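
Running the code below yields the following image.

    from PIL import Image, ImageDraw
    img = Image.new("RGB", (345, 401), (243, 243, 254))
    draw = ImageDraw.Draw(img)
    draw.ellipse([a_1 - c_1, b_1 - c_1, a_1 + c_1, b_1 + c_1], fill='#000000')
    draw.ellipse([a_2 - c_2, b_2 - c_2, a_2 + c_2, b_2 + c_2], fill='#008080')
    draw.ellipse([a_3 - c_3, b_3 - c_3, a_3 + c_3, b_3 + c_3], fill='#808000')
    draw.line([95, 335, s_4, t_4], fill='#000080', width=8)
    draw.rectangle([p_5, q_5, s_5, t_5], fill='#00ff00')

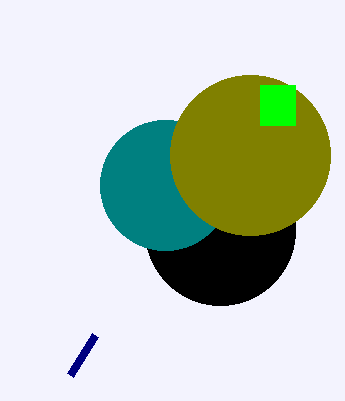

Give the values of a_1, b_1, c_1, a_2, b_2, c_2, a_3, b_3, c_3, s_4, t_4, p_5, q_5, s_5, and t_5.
a_1 = 220
b_1 = 230
c_1 = 75
a_2 = 165
b_2 = 185
c_2 = 65
a_3 = 250
b_3 = 155
c_3 = 80
s_4 = 70
t_4 = 375
p_5 = 260
q_5 = 85
s_5 = 295
t_5 = 125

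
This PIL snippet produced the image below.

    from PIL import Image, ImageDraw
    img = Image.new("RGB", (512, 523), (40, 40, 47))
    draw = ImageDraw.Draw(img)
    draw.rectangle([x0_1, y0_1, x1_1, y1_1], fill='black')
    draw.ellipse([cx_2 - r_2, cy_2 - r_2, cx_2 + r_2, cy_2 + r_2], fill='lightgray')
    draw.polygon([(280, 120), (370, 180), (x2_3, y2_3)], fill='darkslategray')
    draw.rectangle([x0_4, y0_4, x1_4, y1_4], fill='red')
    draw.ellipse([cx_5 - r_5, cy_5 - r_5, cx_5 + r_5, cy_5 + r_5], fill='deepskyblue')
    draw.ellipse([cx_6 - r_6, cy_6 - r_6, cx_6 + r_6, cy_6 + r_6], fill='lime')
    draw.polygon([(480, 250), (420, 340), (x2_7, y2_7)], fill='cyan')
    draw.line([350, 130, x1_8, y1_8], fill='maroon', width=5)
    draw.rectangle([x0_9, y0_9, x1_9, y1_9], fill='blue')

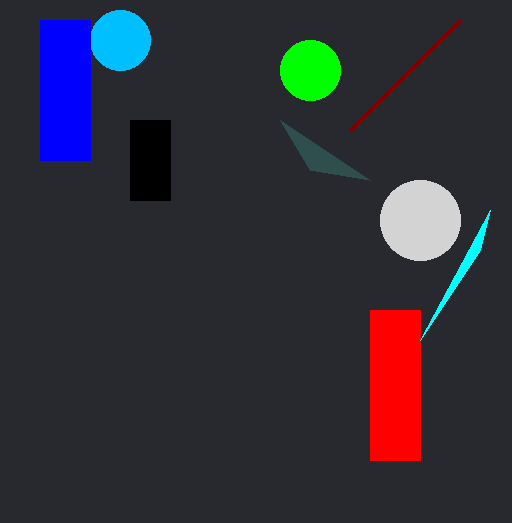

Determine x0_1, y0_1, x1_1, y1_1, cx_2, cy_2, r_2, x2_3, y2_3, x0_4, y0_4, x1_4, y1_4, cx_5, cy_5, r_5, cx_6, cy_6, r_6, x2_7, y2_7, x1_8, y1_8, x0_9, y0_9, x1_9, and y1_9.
x0_1 = 130; y0_1 = 120; x1_1 = 170; y1_1 = 200; cx_2 = 420; cy_2 = 220; r_2 = 40; x2_3 = 310; y2_3 = 170; x0_4 = 370; y0_4 = 310; x1_4 = 420; y1_4 = 460; cx_5 = 120; cy_5 = 40; r_5 = 30; cx_6 = 310; cy_6 = 70; r_6 = 30; x2_7 = 490; y2_7 = 210; x1_8 = 460; y1_8 = 20; x0_9 = 40; y0_9 = 20; x1_9 = 90; y1_9 = 160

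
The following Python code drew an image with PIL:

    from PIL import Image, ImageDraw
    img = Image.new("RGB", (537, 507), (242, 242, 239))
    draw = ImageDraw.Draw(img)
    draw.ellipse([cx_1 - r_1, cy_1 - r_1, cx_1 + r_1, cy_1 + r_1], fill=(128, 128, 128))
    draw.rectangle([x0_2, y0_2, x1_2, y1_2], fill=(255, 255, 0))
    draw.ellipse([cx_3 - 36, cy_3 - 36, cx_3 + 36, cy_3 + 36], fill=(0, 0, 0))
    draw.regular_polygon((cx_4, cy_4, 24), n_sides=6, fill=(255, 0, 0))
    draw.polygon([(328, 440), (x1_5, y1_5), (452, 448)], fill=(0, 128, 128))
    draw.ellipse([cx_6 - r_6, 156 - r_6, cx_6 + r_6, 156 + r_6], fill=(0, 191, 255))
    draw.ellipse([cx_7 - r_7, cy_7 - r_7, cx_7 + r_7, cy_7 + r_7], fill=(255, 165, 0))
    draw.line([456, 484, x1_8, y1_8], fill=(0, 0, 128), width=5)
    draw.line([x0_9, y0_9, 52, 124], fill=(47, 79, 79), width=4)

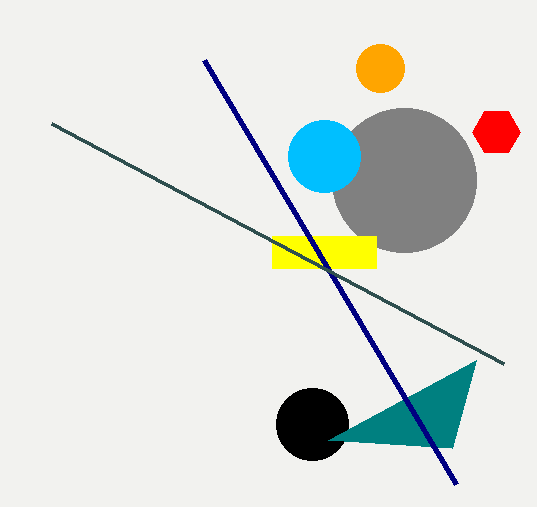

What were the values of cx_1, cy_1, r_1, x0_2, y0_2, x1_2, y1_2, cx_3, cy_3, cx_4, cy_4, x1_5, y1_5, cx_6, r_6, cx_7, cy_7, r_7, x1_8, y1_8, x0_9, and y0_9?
cx_1 = 404; cy_1 = 180; r_1 = 72; x0_2 = 272; y0_2 = 236; x1_2 = 376; y1_2 = 268; cx_3 = 312; cy_3 = 424; cx_4 = 496; cy_4 = 132; x1_5 = 476; y1_5 = 360; cx_6 = 324; r_6 = 36; cx_7 = 380; cy_7 = 68; r_7 = 24; x1_8 = 204; y1_8 = 60; x0_9 = 504; y0_9 = 364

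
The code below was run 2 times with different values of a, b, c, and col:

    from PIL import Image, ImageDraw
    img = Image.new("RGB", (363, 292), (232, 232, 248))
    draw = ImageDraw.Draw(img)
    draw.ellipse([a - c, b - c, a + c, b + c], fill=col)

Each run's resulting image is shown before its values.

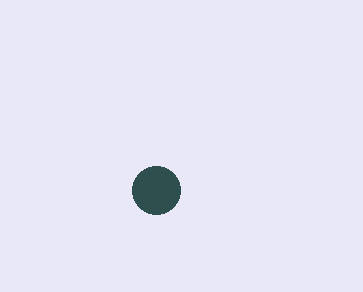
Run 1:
a = 156; b = 190; c = 24; col = 'darkslategray'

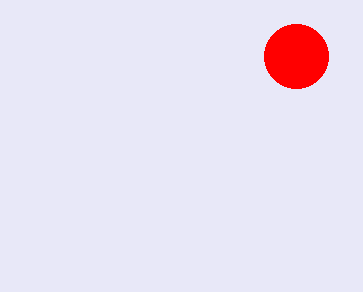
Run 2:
a = 296
b = 56
c = 32
col = 'red'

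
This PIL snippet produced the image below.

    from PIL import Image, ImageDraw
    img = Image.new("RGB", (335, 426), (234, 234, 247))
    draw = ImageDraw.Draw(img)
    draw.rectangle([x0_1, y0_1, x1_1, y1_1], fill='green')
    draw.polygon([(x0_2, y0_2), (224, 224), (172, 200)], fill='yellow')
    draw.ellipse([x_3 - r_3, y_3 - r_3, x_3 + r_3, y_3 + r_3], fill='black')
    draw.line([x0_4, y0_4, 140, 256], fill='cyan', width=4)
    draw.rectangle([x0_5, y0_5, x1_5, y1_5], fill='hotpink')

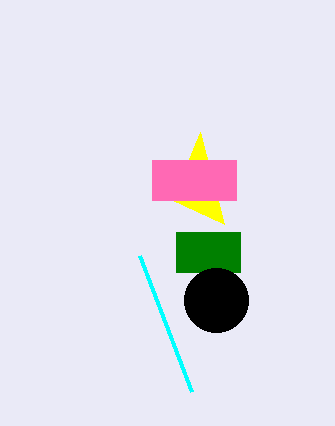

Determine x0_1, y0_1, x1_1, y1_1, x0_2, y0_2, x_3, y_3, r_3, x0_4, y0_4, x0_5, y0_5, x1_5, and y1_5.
x0_1 = 176; y0_1 = 232; x1_1 = 240; y1_1 = 272; x0_2 = 200; y0_2 = 132; x_3 = 216; y_3 = 300; r_3 = 32; x0_4 = 192; y0_4 = 392; x0_5 = 152; y0_5 = 160; x1_5 = 236; y1_5 = 200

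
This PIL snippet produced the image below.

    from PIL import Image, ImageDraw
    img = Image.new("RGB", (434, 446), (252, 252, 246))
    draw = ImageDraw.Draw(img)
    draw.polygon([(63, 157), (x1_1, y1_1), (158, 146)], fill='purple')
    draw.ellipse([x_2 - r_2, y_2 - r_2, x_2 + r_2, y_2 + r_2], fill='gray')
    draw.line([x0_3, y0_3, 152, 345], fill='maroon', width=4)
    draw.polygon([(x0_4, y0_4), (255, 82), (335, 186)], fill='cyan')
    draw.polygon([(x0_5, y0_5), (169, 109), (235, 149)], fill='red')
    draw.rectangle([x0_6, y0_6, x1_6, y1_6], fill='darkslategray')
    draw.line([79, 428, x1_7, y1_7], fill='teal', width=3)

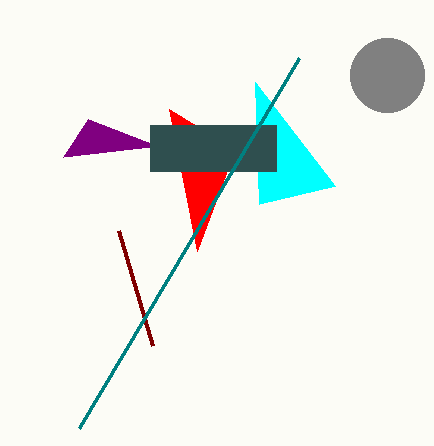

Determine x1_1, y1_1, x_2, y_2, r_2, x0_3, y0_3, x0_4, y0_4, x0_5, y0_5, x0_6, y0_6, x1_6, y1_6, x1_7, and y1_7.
x1_1 = 88; y1_1 = 119; x_2 = 387; y_2 = 75; r_2 = 37; x0_3 = 118; y0_3 = 230; x0_4 = 259; y0_4 = 204; x0_5 = 197; y0_5 = 251; x0_6 = 150; y0_6 = 125; x1_6 = 276; y1_6 = 171; x1_7 = 299; y1_7 = 58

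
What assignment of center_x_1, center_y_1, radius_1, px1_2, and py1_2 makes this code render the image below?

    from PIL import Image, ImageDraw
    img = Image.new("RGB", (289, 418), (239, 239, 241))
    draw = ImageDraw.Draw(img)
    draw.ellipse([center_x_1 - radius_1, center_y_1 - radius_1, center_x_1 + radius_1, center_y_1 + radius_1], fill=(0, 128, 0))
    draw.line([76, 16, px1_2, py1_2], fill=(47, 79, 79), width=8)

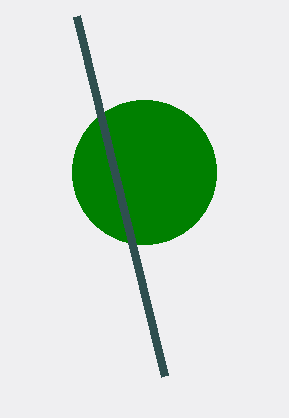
center_x_1 = 144
center_y_1 = 172
radius_1 = 72
px1_2 = 164
py1_2 = 376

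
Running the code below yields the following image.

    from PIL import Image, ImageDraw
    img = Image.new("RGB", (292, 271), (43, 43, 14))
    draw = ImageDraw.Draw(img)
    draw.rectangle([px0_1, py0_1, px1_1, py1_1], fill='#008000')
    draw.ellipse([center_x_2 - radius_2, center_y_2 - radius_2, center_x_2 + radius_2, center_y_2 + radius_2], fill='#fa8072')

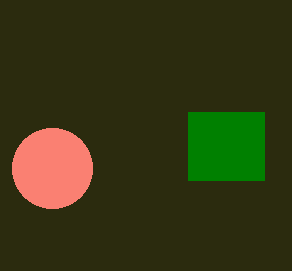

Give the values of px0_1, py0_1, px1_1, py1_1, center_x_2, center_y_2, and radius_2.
px0_1 = 188, py0_1 = 112, px1_1 = 264, py1_1 = 180, center_x_2 = 52, center_y_2 = 168, radius_2 = 40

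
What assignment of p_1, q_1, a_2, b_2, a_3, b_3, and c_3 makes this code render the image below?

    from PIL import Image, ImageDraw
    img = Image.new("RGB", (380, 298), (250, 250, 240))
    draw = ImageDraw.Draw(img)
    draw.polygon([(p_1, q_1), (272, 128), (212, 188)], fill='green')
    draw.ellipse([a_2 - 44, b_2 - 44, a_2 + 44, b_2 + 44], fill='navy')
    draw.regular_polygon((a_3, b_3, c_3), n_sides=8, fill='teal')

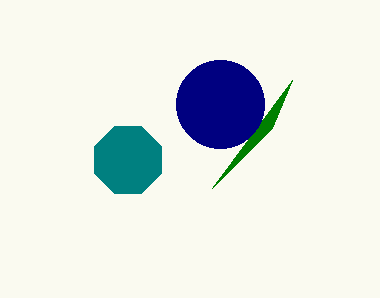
p_1 = 292; q_1 = 80; a_2 = 220; b_2 = 104; a_3 = 128; b_3 = 160; c_3 = 36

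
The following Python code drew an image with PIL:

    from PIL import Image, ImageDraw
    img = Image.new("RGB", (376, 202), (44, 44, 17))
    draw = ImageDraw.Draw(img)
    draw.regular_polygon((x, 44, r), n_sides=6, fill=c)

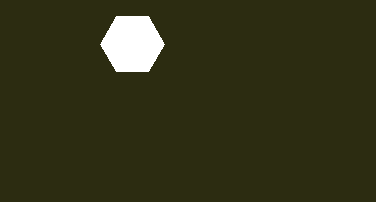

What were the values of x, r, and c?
x = 132; r = 32; c = 'white'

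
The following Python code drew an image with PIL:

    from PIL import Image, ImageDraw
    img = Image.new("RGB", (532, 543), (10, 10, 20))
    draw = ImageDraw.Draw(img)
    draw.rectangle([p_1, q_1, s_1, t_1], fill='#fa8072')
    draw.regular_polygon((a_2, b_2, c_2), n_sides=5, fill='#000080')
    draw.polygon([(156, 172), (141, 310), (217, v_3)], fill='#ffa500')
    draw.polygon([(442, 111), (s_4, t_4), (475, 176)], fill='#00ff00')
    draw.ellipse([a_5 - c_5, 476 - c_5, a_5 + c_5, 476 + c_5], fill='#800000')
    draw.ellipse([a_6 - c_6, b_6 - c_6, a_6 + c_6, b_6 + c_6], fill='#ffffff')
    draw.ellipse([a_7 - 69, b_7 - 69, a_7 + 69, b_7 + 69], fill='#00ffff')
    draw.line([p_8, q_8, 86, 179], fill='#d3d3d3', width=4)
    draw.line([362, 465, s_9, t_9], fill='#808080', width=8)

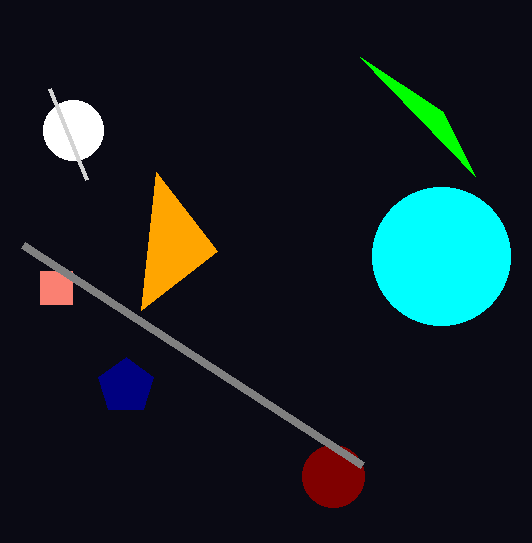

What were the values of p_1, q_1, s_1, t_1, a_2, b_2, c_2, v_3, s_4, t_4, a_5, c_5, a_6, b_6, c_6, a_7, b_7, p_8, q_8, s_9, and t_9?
p_1 = 40; q_1 = 271; s_1 = 72; t_1 = 304; a_2 = 126; b_2 = 386; c_2 = 29; v_3 = 251; s_4 = 360; t_4 = 57; a_5 = 333; c_5 = 31; a_6 = 73; b_6 = 130; c_6 = 30; a_7 = 441; b_7 = 256; p_8 = 49; q_8 = 88; s_9 = 23; t_9 = 245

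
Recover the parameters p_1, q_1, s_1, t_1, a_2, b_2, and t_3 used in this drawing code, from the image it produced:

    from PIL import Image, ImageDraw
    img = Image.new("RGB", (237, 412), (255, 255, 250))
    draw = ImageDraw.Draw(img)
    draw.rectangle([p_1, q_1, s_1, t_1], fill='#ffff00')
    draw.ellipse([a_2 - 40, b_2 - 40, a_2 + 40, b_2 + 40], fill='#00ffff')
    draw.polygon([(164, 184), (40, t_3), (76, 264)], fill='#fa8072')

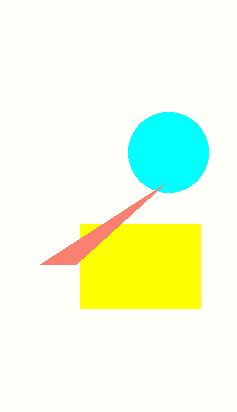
p_1 = 80; q_1 = 224; s_1 = 200; t_1 = 308; a_2 = 168; b_2 = 152; t_3 = 264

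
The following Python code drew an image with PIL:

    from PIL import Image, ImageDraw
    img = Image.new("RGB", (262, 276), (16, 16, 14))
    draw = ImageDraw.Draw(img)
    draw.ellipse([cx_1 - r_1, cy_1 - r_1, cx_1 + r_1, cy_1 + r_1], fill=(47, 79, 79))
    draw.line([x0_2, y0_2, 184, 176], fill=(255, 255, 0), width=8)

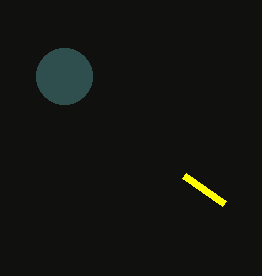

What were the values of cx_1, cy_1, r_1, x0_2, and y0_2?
cx_1 = 64; cy_1 = 76; r_1 = 28; x0_2 = 224; y0_2 = 204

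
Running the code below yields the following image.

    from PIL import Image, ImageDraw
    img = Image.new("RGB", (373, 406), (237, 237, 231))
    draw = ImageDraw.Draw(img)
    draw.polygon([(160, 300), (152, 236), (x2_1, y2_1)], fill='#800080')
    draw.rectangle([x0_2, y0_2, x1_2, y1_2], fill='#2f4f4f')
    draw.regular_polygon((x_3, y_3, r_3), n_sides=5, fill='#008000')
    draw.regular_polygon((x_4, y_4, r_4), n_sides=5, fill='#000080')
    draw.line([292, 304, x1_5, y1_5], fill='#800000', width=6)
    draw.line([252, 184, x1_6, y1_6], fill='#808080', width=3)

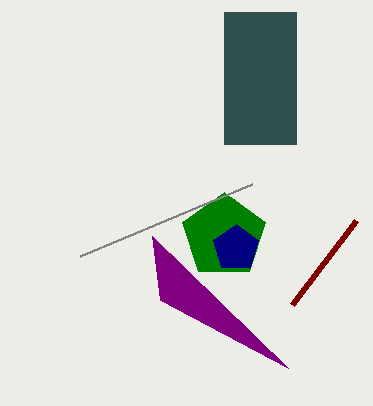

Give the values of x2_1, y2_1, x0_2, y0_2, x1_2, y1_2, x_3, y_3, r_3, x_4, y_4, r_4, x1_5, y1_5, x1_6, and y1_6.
x2_1 = 288; y2_1 = 368; x0_2 = 224; y0_2 = 12; x1_2 = 296; y1_2 = 144; x_3 = 224; y_3 = 236; r_3 = 44; x_4 = 236; y_4 = 248; r_4 = 24; x1_5 = 356; y1_5 = 220; x1_6 = 80; y1_6 = 256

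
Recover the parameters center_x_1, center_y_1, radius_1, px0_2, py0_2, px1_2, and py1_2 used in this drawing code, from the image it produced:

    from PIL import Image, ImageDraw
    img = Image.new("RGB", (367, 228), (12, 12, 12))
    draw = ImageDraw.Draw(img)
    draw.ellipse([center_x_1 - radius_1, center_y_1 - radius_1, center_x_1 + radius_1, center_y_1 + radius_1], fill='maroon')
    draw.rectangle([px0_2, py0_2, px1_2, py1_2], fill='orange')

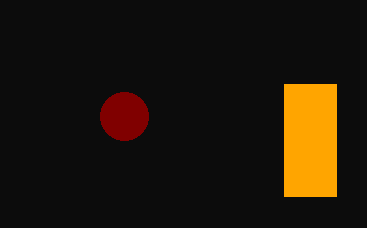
center_x_1 = 124; center_y_1 = 116; radius_1 = 24; px0_2 = 284; py0_2 = 84; px1_2 = 336; py1_2 = 196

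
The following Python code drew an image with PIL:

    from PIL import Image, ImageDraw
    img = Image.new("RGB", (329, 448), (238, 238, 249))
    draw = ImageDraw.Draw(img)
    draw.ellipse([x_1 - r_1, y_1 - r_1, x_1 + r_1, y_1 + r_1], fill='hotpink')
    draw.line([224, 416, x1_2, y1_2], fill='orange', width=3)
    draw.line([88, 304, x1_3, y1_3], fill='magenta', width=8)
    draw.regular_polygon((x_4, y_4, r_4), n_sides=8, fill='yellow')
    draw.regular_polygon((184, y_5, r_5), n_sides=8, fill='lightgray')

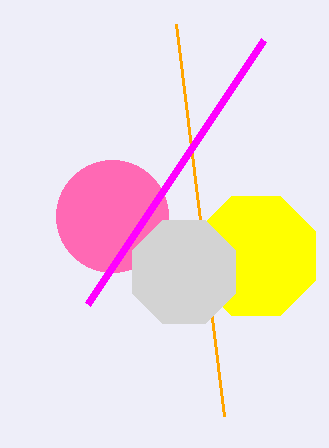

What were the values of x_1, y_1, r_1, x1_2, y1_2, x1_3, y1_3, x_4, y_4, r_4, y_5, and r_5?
x_1 = 112; y_1 = 216; r_1 = 56; x1_2 = 176; y1_2 = 24; x1_3 = 264; y1_3 = 40; x_4 = 256; y_4 = 256; r_4 = 64; y_5 = 272; r_5 = 56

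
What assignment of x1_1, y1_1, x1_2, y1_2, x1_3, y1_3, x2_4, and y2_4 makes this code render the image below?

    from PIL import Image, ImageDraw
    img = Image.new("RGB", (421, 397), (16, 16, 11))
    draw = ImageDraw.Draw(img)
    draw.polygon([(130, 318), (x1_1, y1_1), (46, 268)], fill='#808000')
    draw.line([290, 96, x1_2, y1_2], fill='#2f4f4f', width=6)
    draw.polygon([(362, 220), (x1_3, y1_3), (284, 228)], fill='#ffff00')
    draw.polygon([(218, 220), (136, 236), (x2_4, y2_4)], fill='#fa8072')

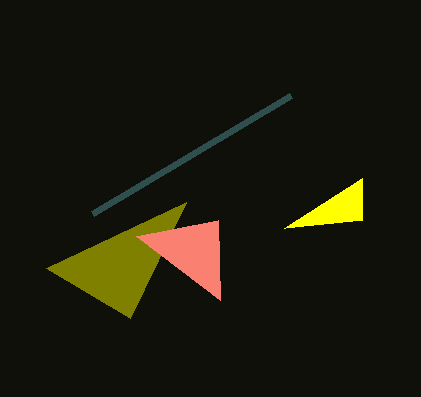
x1_1 = 186, y1_1 = 202, x1_2 = 92, y1_2 = 214, x1_3 = 362, y1_3 = 178, x2_4 = 220, y2_4 = 300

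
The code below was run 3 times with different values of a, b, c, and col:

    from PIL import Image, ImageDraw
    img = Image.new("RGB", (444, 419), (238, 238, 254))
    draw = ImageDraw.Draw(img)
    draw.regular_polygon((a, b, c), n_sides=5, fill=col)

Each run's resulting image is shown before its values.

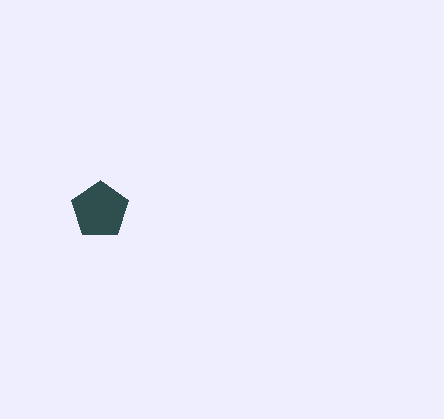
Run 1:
a = 100
b = 210
c = 30
col = 'darkslategray'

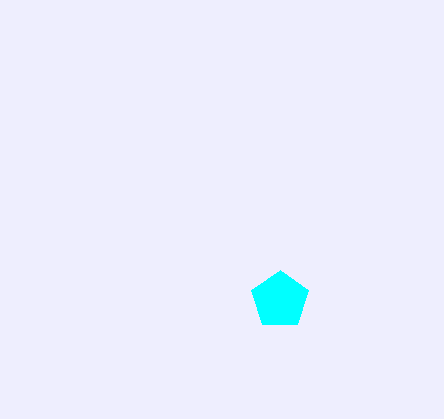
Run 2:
a = 280, b = 300, c = 30, col = 'cyan'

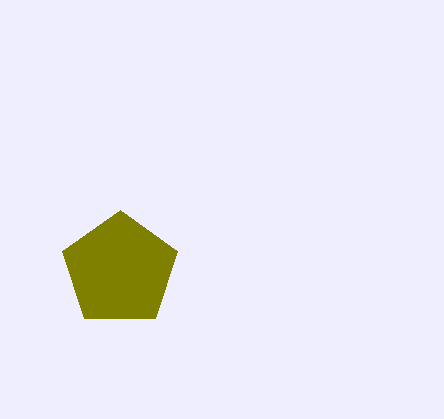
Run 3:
a = 120
b = 270
c = 60
col = 'olive'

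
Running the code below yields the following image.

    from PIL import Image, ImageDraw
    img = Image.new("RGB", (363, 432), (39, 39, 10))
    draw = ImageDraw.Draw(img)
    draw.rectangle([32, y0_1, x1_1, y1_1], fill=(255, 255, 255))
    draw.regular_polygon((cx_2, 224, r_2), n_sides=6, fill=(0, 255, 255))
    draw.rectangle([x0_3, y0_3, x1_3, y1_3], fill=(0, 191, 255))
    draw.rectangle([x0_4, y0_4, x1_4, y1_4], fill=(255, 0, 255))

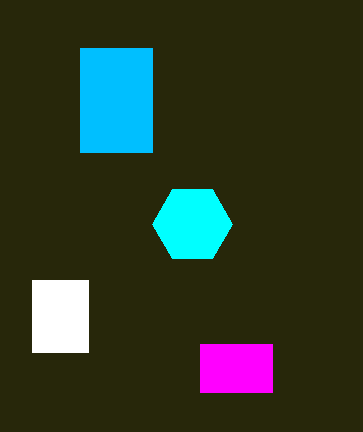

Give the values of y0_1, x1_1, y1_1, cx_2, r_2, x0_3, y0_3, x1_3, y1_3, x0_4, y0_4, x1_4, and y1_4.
y0_1 = 280, x1_1 = 88, y1_1 = 352, cx_2 = 192, r_2 = 40, x0_3 = 80, y0_3 = 48, x1_3 = 152, y1_3 = 152, x0_4 = 200, y0_4 = 344, x1_4 = 272, y1_4 = 392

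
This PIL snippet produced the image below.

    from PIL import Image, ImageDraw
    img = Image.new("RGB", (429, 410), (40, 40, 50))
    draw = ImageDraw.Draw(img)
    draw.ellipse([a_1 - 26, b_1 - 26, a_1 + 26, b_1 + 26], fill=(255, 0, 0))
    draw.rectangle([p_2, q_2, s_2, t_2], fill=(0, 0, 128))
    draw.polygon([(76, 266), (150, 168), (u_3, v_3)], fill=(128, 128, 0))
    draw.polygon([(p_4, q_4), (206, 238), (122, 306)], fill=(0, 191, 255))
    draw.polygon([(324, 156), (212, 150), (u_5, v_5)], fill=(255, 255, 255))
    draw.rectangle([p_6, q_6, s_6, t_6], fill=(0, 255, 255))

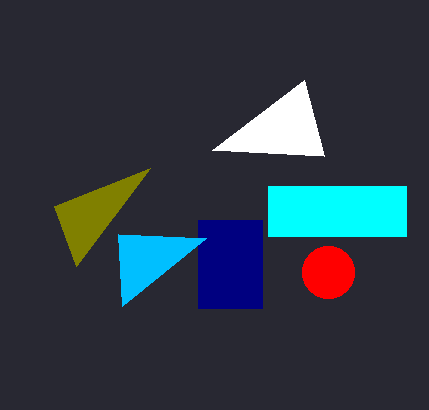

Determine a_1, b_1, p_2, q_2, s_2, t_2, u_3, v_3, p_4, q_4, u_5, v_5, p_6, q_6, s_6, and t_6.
a_1 = 328; b_1 = 272; p_2 = 198; q_2 = 220; s_2 = 262; t_2 = 308; u_3 = 54; v_3 = 206; p_4 = 118; q_4 = 234; u_5 = 304; v_5 = 80; p_6 = 268; q_6 = 186; s_6 = 406; t_6 = 236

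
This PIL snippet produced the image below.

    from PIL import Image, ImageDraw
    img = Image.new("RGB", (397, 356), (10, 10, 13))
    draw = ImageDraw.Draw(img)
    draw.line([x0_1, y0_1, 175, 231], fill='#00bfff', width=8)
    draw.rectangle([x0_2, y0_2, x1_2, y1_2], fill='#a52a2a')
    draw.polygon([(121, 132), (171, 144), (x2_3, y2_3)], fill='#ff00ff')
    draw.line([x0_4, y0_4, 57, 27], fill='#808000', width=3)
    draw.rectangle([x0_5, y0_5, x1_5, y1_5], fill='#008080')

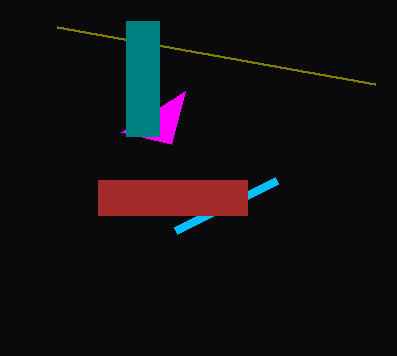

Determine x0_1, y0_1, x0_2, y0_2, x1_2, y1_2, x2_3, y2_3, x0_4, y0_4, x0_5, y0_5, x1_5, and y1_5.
x0_1 = 276
y0_1 = 181
x0_2 = 98
y0_2 = 180
x1_2 = 247
y1_2 = 215
x2_3 = 185
y2_3 = 91
x0_4 = 375
y0_4 = 84
x0_5 = 126
y0_5 = 21
x1_5 = 159
y1_5 = 136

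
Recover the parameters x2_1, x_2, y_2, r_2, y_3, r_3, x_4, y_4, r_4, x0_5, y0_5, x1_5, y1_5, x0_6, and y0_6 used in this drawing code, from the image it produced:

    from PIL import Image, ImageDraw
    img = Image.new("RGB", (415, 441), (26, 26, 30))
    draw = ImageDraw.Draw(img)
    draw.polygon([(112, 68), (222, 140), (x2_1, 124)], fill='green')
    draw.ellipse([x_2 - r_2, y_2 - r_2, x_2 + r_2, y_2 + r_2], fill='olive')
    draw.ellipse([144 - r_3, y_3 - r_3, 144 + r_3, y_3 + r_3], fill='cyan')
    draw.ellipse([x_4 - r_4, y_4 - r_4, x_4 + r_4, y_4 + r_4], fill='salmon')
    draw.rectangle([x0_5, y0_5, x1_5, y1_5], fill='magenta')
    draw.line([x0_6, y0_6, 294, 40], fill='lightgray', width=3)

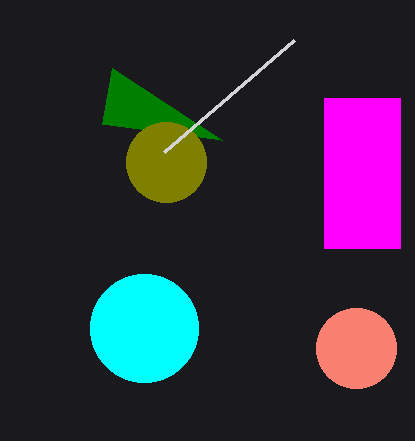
x2_1 = 102, x_2 = 166, y_2 = 162, r_2 = 40, y_3 = 328, r_3 = 54, x_4 = 356, y_4 = 348, r_4 = 40, x0_5 = 324, y0_5 = 98, x1_5 = 400, y1_5 = 248, x0_6 = 164, y0_6 = 152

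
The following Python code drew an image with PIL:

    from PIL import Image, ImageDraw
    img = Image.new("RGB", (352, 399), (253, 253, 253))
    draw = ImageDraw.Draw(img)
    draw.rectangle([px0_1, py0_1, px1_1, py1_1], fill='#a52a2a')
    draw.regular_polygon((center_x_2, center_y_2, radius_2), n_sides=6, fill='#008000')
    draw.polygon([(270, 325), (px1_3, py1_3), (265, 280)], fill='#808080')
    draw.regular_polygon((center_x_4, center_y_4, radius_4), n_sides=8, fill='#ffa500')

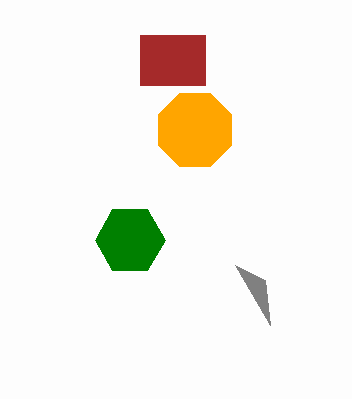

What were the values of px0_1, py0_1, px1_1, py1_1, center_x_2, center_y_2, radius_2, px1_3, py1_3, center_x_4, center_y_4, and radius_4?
px0_1 = 140; py0_1 = 35; px1_1 = 205; py1_1 = 85; center_x_2 = 130; center_y_2 = 240; radius_2 = 35; px1_3 = 235; py1_3 = 265; center_x_4 = 195; center_y_4 = 130; radius_4 = 40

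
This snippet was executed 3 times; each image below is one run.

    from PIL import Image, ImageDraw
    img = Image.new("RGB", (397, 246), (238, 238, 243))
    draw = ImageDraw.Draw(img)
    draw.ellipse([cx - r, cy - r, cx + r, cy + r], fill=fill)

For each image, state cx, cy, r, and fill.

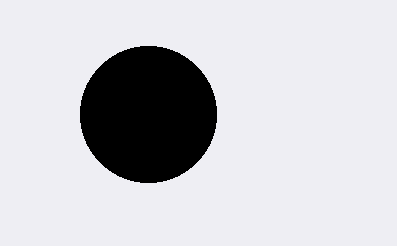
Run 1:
cx = 148, cy = 114, r = 68, fill = 'black'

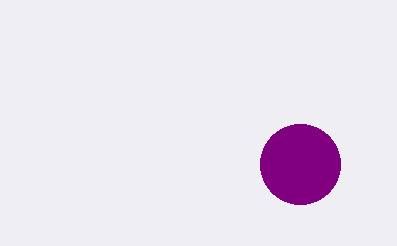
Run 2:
cx = 300, cy = 164, r = 40, fill = 'purple'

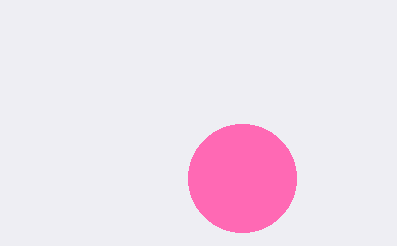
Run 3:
cx = 242; cy = 178; r = 54; fill = 'hotpink'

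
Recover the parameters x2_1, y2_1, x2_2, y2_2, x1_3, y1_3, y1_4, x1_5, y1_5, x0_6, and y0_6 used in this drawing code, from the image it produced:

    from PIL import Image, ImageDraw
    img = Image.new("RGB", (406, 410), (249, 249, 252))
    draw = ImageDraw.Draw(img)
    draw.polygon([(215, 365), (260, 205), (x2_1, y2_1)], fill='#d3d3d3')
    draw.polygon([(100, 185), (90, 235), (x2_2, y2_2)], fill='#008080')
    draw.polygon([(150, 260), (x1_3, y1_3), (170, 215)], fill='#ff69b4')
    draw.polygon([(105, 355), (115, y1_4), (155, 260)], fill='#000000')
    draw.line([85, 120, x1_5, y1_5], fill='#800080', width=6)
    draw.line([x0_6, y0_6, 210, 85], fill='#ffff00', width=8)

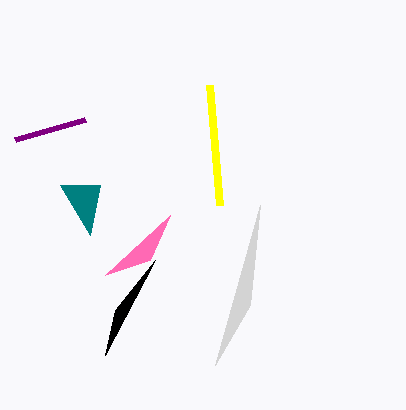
x2_1 = 250
y2_1 = 305
x2_2 = 60
y2_2 = 185
x1_3 = 105
y1_3 = 275
y1_4 = 310
x1_5 = 15
y1_5 = 140
x0_6 = 220
y0_6 = 205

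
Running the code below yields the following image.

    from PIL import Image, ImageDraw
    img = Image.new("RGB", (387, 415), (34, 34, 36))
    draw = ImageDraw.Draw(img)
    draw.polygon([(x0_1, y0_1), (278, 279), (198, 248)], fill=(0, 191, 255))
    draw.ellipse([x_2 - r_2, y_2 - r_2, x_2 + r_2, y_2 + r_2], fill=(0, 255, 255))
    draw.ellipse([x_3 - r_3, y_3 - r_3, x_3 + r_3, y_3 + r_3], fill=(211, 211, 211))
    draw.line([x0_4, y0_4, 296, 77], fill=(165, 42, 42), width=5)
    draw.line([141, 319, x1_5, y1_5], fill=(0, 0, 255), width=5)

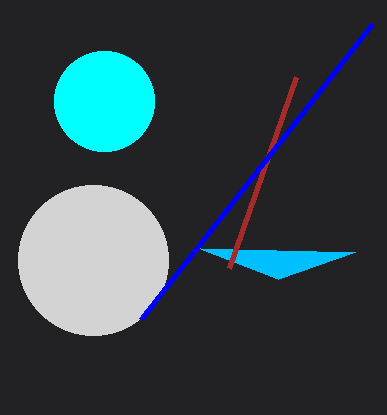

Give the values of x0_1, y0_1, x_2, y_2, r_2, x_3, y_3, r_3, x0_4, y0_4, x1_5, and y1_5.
x0_1 = 355
y0_1 = 252
x_2 = 104
y_2 = 101
r_2 = 50
x_3 = 93
y_3 = 260
r_3 = 75
x0_4 = 229
y0_4 = 268
x1_5 = 372
y1_5 = 24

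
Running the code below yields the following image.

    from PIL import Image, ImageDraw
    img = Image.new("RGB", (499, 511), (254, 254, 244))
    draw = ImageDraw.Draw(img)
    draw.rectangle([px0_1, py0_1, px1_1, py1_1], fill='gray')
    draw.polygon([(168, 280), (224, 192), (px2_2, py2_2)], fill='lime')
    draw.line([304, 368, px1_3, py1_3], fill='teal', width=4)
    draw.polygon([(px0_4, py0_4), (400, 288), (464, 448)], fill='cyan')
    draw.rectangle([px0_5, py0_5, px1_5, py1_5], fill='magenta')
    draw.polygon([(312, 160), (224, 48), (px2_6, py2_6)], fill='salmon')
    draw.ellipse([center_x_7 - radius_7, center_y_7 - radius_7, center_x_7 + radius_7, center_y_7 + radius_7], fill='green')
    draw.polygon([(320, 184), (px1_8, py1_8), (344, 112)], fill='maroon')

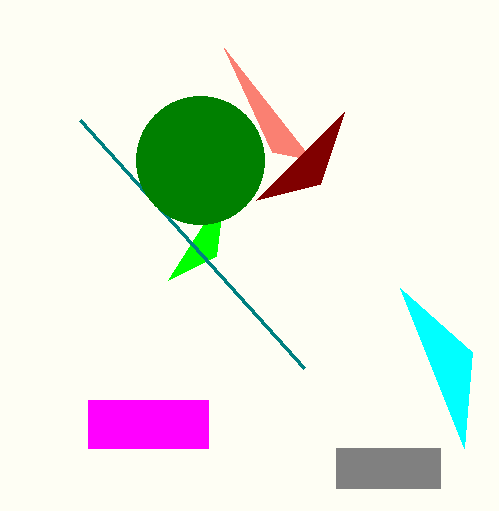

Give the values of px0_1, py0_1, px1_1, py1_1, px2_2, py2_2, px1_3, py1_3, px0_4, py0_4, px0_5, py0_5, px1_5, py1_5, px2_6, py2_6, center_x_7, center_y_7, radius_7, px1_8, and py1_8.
px0_1 = 336, py0_1 = 448, px1_1 = 440, py1_1 = 488, px2_2 = 216, py2_2 = 256, px1_3 = 80, py1_3 = 120, px0_4 = 472, py0_4 = 352, px0_5 = 88, py0_5 = 400, px1_5 = 208, py1_5 = 448, px2_6 = 272, py2_6 = 152, center_x_7 = 200, center_y_7 = 160, radius_7 = 64, px1_8 = 256, py1_8 = 200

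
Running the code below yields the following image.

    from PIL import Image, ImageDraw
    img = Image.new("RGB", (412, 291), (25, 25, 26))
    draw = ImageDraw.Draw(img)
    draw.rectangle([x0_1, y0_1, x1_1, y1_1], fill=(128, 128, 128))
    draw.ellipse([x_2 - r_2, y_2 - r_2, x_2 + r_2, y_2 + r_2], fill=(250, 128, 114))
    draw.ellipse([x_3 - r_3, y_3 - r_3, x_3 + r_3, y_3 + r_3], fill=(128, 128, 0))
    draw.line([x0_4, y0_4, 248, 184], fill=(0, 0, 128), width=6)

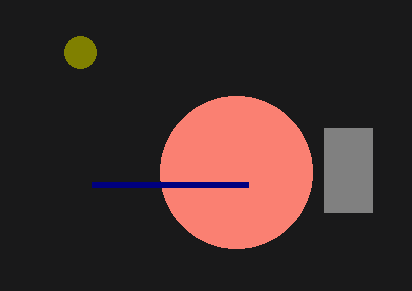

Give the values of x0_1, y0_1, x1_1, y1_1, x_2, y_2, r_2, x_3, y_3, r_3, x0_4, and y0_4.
x0_1 = 324
y0_1 = 128
x1_1 = 372
y1_1 = 212
x_2 = 236
y_2 = 172
r_2 = 76
x_3 = 80
y_3 = 52
r_3 = 16
x0_4 = 92
y0_4 = 184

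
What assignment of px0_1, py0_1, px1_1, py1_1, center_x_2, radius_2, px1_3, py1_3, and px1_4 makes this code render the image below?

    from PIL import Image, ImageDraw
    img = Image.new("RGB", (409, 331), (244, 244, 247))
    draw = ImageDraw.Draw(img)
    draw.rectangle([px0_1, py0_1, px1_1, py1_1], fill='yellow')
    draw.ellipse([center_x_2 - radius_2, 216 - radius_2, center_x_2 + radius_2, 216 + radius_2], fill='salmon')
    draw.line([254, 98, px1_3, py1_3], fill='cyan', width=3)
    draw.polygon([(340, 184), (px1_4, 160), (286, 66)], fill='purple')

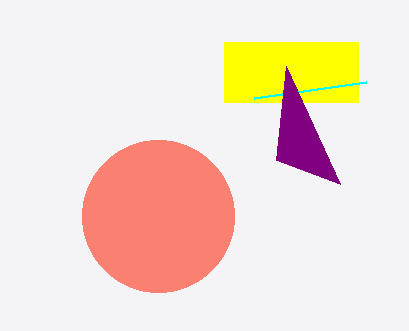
px0_1 = 224, py0_1 = 42, px1_1 = 358, py1_1 = 102, center_x_2 = 158, radius_2 = 76, px1_3 = 366, py1_3 = 82, px1_4 = 276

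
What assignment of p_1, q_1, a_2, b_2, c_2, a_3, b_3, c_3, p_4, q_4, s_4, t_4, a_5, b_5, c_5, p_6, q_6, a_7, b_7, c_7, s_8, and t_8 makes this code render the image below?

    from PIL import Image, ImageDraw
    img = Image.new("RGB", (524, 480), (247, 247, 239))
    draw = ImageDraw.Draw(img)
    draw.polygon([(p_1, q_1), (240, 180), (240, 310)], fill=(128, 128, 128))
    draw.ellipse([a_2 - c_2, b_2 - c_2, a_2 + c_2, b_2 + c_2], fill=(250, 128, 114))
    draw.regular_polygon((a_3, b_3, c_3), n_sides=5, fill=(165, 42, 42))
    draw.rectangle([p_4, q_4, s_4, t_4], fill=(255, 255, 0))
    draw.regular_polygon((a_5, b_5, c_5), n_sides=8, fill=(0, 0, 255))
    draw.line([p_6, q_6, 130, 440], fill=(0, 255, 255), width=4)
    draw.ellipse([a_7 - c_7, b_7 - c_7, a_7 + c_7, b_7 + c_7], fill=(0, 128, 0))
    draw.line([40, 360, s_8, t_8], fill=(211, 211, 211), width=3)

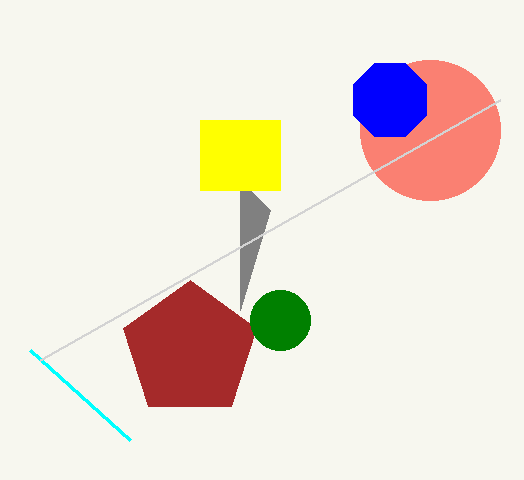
p_1 = 270, q_1 = 210, a_2 = 430, b_2 = 130, c_2 = 70, a_3 = 190, b_3 = 350, c_3 = 70, p_4 = 200, q_4 = 120, s_4 = 280, t_4 = 190, a_5 = 390, b_5 = 100, c_5 = 40, p_6 = 30, q_6 = 350, a_7 = 280, b_7 = 320, c_7 = 30, s_8 = 500, t_8 = 100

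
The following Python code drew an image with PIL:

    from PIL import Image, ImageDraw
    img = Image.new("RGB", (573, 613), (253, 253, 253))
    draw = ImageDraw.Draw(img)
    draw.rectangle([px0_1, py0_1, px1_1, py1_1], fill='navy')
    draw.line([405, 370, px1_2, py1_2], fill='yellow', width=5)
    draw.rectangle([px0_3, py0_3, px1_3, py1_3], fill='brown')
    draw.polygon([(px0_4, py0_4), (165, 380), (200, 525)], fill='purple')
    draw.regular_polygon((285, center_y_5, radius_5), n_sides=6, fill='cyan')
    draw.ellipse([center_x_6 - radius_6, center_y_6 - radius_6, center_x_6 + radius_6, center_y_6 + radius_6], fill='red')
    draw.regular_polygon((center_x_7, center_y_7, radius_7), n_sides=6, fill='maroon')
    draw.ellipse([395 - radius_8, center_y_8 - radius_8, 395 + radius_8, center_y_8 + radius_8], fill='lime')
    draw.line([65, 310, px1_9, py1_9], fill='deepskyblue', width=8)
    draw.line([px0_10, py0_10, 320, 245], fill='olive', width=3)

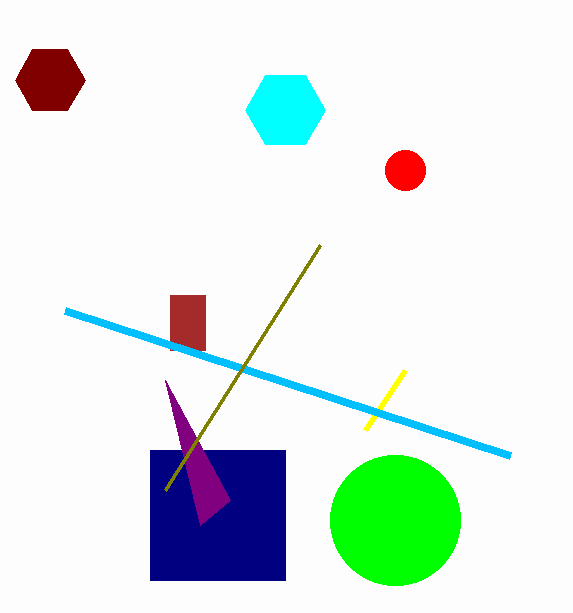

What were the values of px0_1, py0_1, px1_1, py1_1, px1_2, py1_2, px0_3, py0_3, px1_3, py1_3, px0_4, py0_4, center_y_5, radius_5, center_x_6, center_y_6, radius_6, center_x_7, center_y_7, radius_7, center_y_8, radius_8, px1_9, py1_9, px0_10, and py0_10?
px0_1 = 150; py0_1 = 450; px1_1 = 285; py1_1 = 580; px1_2 = 365; py1_2 = 430; px0_3 = 170; py0_3 = 295; px1_3 = 205; py1_3 = 350; px0_4 = 230; py0_4 = 500; center_y_5 = 110; radius_5 = 40; center_x_6 = 405; center_y_6 = 170; radius_6 = 20; center_x_7 = 50; center_y_7 = 80; radius_7 = 35; center_y_8 = 520; radius_8 = 65; px1_9 = 510; py1_9 = 455; px0_10 = 165; py0_10 = 490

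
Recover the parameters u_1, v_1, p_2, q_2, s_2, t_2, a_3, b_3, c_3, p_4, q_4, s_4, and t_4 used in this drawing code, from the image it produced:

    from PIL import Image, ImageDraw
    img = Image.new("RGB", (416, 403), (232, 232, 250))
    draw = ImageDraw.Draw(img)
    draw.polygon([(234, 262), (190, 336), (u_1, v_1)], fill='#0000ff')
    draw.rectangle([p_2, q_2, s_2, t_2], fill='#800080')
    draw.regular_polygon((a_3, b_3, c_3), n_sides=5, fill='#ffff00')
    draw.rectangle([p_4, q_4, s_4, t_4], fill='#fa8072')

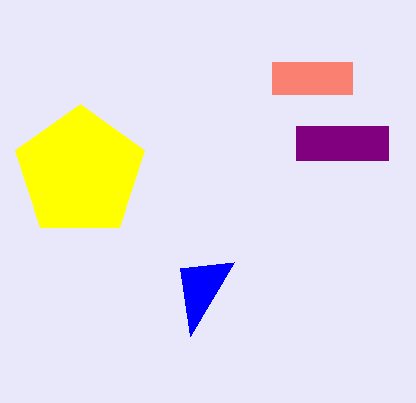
u_1 = 180, v_1 = 268, p_2 = 296, q_2 = 126, s_2 = 388, t_2 = 160, a_3 = 80, b_3 = 172, c_3 = 68, p_4 = 272, q_4 = 62, s_4 = 352, t_4 = 94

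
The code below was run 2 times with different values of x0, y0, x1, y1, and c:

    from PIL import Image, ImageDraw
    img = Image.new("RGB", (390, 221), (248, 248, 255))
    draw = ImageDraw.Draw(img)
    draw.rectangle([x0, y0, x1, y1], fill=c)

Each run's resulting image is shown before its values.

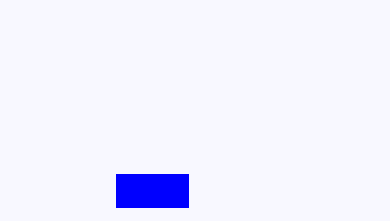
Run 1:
x0 = 116, y0 = 174, x1 = 188, y1 = 207, c = 'blue'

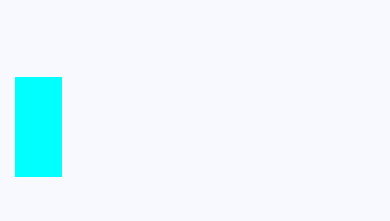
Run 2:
x0 = 15
y0 = 77
x1 = 61
y1 = 176
c = 'cyan'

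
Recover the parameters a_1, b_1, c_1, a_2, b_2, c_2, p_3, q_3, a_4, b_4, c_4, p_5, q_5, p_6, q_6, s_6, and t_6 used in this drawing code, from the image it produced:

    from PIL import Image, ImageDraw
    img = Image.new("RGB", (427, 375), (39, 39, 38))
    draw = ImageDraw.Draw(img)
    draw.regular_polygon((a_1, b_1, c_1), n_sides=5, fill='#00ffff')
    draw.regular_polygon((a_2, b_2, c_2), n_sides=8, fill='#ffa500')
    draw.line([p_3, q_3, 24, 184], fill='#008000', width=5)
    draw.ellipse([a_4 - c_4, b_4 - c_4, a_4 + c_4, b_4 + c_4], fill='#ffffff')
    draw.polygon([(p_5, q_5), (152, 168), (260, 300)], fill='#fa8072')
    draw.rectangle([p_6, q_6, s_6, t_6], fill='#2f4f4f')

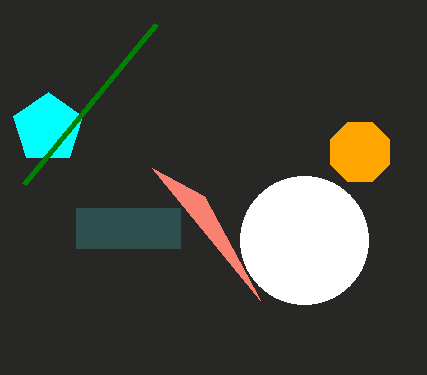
a_1 = 48
b_1 = 128
c_1 = 36
a_2 = 360
b_2 = 152
c_2 = 32
p_3 = 156
q_3 = 24
a_4 = 304
b_4 = 240
c_4 = 64
p_5 = 204
q_5 = 196
p_6 = 76
q_6 = 208
s_6 = 180
t_6 = 248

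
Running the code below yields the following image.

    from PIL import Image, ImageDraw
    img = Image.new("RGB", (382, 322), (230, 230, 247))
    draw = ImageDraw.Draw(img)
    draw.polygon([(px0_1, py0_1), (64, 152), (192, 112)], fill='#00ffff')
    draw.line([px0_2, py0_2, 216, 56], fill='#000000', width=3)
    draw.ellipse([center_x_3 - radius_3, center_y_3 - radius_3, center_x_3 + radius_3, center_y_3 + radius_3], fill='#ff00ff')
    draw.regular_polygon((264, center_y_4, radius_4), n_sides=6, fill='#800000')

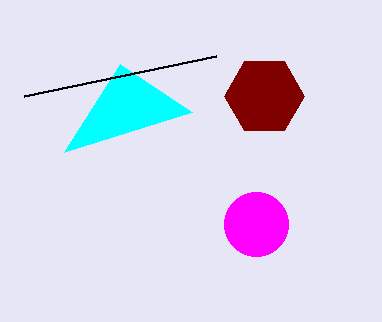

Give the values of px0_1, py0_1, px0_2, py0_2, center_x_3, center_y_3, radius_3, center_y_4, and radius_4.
px0_1 = 120; py0_1 = 64; px0_2 = 24; py0_2 = 96; center_x_3 = 256; center_y_3 = 224; radius_3 = 32; center_y_4 = 96; radius_4 = 40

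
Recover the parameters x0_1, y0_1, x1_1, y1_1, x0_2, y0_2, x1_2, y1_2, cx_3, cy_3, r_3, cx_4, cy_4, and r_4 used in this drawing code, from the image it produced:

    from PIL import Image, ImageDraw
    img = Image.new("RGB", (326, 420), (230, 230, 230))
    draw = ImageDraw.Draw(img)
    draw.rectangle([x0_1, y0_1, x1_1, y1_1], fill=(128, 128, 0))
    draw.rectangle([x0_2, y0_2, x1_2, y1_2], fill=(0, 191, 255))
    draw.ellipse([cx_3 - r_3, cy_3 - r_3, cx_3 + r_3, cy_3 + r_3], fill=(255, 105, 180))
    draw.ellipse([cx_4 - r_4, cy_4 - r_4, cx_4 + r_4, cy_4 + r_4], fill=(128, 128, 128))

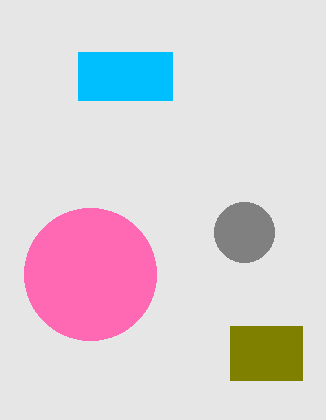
x0_1 = 230, y0_1 = 326, x1_1 = 302, y1_1 = 380, x0_2 = 78, y0_2 = 52, x1_2 = 172, y1_2 = 100, cx_3 = 90, cy_3 = 274, r_3 = 66, cx_4 = 244, cy_4 = 232, r_4 = 30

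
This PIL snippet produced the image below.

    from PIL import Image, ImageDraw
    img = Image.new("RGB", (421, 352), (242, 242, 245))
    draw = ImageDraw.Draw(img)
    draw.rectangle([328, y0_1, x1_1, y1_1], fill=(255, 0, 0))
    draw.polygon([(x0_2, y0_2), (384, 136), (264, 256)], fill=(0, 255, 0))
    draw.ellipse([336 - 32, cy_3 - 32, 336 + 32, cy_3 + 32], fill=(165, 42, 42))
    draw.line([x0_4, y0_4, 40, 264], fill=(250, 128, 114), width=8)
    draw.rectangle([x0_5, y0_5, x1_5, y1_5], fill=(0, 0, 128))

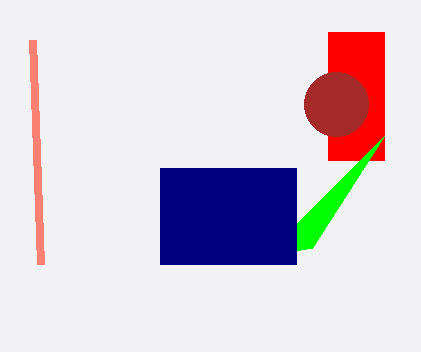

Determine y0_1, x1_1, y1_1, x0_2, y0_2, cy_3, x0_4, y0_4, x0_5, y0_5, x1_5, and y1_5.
y0_1 = 32; x1_1 = 384; y1_1 = 160; x0_2 = 312; y0_2 = 248; cy_3 = 104; x0_4 = 32; y0_4 = 40; x0_5 = 160; y0_5 = 168; x1_5 = 296; y1_5 = 264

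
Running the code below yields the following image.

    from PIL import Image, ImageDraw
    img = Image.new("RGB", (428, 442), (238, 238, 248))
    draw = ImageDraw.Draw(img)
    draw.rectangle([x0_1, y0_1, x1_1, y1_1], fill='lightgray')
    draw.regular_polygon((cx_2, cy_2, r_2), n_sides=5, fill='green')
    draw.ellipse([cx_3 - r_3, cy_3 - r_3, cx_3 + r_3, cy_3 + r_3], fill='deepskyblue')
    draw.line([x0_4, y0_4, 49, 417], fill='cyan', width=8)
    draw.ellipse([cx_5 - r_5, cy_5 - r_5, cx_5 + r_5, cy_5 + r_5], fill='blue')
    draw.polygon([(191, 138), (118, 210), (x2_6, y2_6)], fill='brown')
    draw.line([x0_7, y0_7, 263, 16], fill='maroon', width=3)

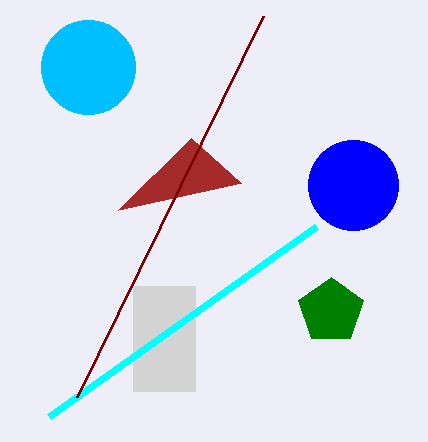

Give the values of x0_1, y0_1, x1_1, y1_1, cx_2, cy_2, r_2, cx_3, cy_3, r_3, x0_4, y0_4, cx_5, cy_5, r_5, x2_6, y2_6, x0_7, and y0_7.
x0_1 = 133; y0_1 = 286; x1_1 = 195; y1_1 = 391; cx_2 = 331; cy_2 = 311; r_2 = 34; cx_3 = 88; cy_3 = 67; r_3 = 47; x0_4 = 316; y0_4 = 227; cx_5 = 353; cy_5 = 185; r_5 = 45; x2_6 = 241; y2_6 = 183; x0_7 = 77; y0_7 = 397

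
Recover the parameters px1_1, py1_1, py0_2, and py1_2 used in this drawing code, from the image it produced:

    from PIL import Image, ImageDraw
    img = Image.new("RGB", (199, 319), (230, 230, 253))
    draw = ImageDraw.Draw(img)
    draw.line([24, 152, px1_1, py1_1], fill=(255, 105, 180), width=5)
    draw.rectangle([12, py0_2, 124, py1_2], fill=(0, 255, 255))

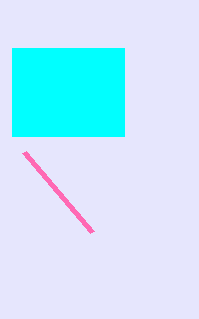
px1_1 = 92, py1_1 = 232, py0_2 = 48, py1_2 = 136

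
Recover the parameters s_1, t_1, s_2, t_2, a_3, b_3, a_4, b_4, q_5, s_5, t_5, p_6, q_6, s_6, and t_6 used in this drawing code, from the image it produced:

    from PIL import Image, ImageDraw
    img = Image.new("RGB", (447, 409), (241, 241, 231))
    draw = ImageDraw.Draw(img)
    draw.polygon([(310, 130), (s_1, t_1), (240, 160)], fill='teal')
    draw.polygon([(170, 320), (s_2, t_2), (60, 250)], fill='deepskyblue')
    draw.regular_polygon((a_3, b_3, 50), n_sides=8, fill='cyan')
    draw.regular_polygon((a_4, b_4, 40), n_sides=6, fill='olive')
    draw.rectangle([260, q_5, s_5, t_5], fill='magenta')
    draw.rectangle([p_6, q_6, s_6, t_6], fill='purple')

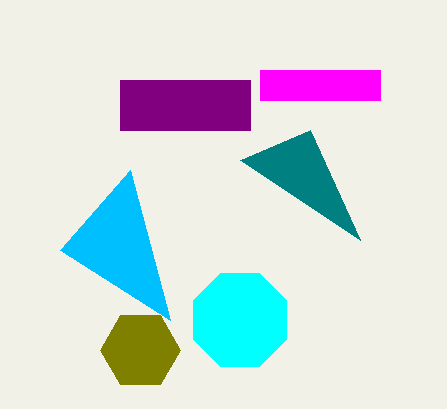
s_1 = 360, t_1 = 240, s_2 = 130, t_2 = 170, a_3 = 240, b_3 = 320, a_4 = 140, b_4 = 350, q_5 = 70, s_5 = 380, t_5 = 100, p_6 = 120, q_6 = 80, s_6 = 250, t_6 = 130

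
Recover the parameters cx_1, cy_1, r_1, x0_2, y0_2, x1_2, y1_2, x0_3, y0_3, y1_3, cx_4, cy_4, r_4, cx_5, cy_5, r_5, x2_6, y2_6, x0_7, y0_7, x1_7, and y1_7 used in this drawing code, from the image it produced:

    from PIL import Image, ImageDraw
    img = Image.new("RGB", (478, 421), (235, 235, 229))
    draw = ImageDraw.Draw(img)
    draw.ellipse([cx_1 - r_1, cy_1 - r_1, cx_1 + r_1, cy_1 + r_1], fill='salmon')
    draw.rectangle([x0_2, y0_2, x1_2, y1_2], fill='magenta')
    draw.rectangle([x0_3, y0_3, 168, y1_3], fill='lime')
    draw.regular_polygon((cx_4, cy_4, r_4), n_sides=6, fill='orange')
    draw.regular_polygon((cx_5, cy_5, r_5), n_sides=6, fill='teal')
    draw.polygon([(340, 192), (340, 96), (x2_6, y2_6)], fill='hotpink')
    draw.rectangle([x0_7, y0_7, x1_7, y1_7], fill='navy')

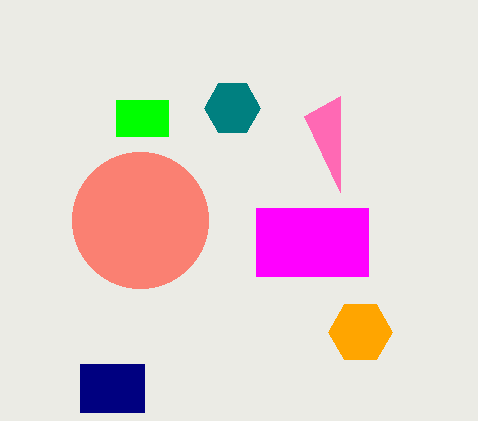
cx_1 = 140, cy_1 = 220, r_1 = 68, x0_2 = 256, y0_2 = 208, x1_2 = 368, y1_2 = 276, x0_3 = 116, y0_3 = 100, y1_3 = 136, cx_4 = 360, cy_4 = 332, r_4 = 32, cx_5 = 232, cy_5 = 108, r_5 = 28, x2_6 = 304, y2_6 = 116, x0_7 = 80, y0_7 = 364, x1_7 = 144, y1_7 = 412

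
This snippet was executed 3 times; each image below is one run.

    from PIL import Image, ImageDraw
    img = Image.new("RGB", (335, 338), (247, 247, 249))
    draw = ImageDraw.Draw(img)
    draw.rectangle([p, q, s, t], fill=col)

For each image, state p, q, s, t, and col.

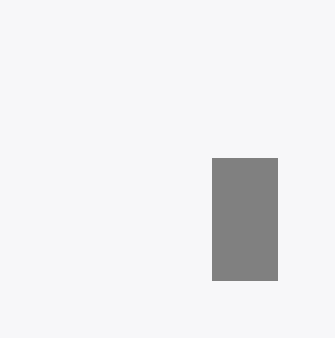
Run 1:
p = 212, q = 158, s = 277, t = 280, col = 'gray'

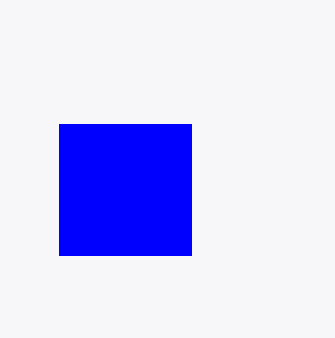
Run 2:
p = 59
q = 124
s = 191
t = 255
col = 'blue'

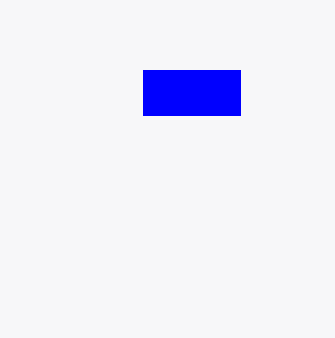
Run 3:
p = 143
q = 70
s = 240
t = 115
col = 'blue'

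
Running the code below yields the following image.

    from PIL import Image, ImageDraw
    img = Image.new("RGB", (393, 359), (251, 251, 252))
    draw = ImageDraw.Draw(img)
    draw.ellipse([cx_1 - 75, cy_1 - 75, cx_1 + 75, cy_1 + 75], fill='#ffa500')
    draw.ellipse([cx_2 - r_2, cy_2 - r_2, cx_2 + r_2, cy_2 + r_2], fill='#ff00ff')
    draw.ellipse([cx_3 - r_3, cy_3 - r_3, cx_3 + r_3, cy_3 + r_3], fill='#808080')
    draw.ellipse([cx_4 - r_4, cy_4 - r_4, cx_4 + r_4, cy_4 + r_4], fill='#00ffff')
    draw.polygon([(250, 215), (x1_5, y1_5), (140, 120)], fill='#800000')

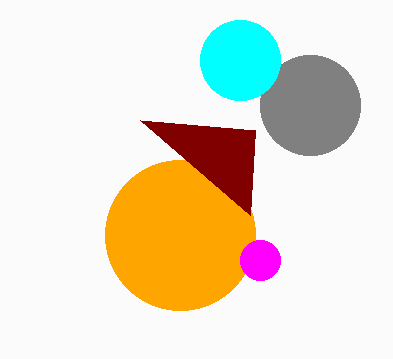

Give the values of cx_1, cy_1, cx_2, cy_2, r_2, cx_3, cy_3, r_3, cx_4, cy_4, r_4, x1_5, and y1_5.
cx_1 = 180; cy_1 = 235; cx_2 = 260; cy_2 = 260; r_2 = 20; cx_3 = 310; cy_3 = 105; r_3 = 50; cx_4 = 240; cy_4 = 60; r_4 = 40; x1_5 = 255; y1_5 = 130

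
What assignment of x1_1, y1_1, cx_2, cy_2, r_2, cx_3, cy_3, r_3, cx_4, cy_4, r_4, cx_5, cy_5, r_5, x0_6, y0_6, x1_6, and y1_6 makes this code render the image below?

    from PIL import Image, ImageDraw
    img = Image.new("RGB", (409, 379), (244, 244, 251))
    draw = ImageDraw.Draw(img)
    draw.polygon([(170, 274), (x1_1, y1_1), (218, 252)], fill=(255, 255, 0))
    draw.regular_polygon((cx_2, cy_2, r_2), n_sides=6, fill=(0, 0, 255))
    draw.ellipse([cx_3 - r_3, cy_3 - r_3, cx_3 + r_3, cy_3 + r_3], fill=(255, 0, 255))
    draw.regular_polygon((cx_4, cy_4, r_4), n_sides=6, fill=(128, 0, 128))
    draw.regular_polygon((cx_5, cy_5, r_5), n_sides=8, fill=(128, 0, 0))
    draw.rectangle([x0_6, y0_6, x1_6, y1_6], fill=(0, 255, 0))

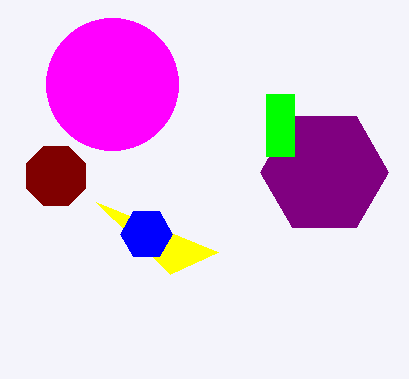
x1_1 = 96
y1_1 = 202
cx_2 = 146
cy_2 = 234
r_2 = 26
cx_3 = 112
cy_3 = 84
r_3 = 66
cx_4 = 324
cy_4 = 172
r_4 = 64
cx_5 = 56
cy_5 = 176
r_5 = 32
x0_6 = 266
y0_6 = 94
x1_6 = 294
y1_6 = 156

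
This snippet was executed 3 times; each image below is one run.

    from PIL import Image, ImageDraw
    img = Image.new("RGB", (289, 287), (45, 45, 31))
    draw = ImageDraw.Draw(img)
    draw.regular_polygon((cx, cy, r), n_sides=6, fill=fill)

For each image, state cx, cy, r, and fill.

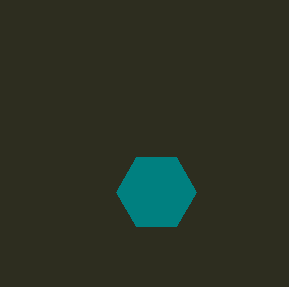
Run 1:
cx = 156; cy = 192; r = 40; fill = 'teal'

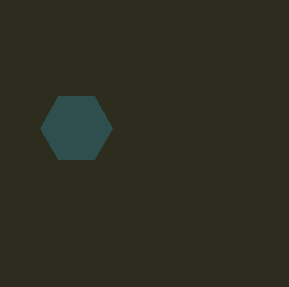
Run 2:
cx = 76
cy = 128
r = 36
fill = 'darkslategray'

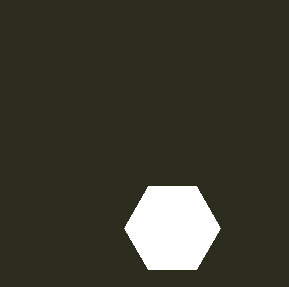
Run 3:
cx = 172
cy = 228
r = 48
fill = 'white'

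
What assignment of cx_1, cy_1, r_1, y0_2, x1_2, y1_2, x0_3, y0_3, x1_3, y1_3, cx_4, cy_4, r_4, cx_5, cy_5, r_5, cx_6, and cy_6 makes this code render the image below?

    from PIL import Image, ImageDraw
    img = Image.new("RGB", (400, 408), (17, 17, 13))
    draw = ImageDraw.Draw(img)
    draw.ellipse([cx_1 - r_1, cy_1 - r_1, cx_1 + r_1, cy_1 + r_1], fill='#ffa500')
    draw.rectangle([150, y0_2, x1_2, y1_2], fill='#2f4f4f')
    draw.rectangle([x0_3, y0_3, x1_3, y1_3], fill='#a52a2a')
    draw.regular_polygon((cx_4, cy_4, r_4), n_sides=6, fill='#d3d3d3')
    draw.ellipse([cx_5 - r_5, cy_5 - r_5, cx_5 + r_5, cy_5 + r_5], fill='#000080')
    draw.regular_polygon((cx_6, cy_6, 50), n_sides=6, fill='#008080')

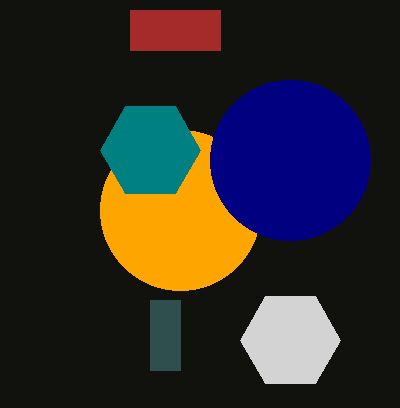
cx_1 = 180; cy_1 = 210; r_1 = 80; y0_2 = 300; x1_2 = 180; y1_2 = 370; x0_3 = 130; y0_3 = 10; x1_3 = 220; y1_3 = 50; cx_4 = 290; cy_4 = 340; r_4 = 50; cx_5 = 290; cy_5 = 160; r_5 = 80; cx_6 = 150; cy_6 = 150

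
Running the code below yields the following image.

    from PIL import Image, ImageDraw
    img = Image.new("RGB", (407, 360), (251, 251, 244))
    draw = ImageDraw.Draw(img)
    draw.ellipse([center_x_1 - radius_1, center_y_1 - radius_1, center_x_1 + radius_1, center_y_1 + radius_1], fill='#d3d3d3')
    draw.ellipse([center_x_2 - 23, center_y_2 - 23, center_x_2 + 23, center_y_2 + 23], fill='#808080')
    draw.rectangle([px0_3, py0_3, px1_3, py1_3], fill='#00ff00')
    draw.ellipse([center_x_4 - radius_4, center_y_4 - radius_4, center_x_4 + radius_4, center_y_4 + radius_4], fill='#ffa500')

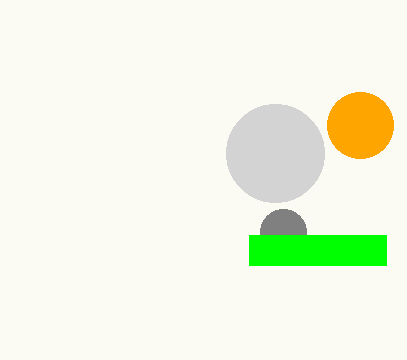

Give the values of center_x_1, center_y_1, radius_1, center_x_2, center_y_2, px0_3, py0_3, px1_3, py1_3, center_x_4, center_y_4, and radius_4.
center_x_1 = 275
center_y_1 = 153
radius_1 = 49
center_x_2 = 283
center_y_2 = 232
px0_3 = 249
py0_3 = 235
px1_3 = 386
py1_3 = 265
center_x_4 = 360
center_y_4 = 125
radius_4 = 33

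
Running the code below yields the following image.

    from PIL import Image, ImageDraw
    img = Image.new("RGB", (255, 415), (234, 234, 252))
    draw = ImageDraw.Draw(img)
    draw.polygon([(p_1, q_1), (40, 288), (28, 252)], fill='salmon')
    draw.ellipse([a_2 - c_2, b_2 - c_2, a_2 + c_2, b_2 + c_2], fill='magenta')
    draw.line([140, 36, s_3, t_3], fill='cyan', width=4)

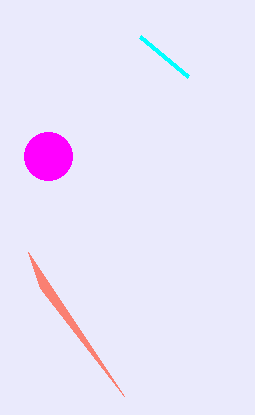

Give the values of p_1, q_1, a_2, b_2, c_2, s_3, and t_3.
p_1 = 124; q_1 = 396; a_2 = 48; b_2 = 156; c_2 = 24; s_3 = 188; t_3 = 76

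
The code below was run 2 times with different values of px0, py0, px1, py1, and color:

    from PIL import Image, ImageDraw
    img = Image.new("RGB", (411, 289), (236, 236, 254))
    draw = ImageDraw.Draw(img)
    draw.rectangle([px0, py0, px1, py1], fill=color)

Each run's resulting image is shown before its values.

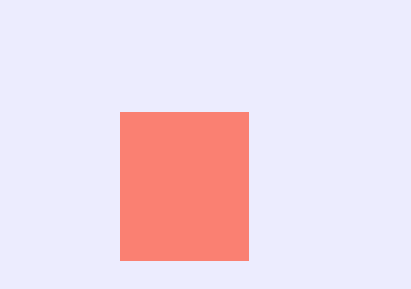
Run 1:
px0 = 120, py0 = 112, px1 = 248, py1 = 260, color = 'salmon'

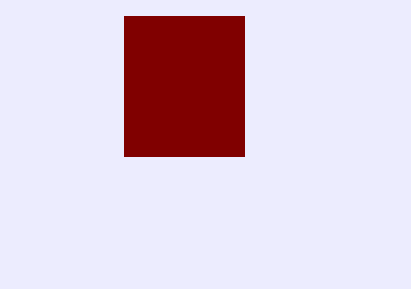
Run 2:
px0 = 124, py0 = 16, px1 = 244, py1 = 156, color = 'maroon'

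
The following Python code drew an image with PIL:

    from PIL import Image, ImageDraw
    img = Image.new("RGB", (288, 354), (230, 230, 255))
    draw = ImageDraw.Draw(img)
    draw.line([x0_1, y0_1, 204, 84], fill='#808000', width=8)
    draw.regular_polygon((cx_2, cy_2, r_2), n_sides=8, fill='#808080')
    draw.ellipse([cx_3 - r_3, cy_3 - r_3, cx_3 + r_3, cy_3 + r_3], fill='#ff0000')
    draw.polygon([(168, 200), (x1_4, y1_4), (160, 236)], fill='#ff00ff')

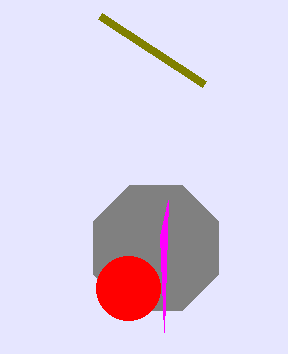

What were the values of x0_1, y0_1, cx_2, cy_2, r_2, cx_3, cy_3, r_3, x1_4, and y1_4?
x0_1 = 100
y0_1 = 16
cx_2 = 156
cy_2 = 248
r_2 = 68
cx_3 = 128
cy_3 = 288
r_3 = 32
x1_4 = 164
y1_4 = 332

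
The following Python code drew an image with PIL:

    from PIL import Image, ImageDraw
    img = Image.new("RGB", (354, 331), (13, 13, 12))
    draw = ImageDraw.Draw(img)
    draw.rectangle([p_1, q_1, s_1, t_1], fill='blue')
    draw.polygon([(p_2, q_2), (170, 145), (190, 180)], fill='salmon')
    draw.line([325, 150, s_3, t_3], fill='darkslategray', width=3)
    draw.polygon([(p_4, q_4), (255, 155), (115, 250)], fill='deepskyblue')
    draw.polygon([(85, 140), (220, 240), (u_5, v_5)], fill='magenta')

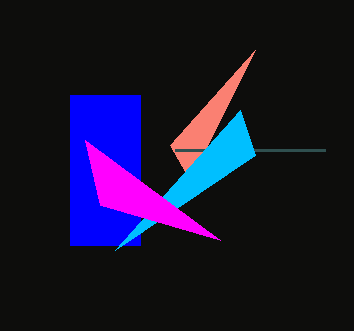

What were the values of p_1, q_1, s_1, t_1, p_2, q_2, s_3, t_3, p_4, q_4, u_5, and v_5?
p_1 = 70; q_1 = 95; s_1 = 140; t_1 = 245; p_2 = 255; q_2 = 50; s_3 = 175; t_3 = 150; p_4 = 240; q_4 = 110; u_5 = 100; v_5 = 205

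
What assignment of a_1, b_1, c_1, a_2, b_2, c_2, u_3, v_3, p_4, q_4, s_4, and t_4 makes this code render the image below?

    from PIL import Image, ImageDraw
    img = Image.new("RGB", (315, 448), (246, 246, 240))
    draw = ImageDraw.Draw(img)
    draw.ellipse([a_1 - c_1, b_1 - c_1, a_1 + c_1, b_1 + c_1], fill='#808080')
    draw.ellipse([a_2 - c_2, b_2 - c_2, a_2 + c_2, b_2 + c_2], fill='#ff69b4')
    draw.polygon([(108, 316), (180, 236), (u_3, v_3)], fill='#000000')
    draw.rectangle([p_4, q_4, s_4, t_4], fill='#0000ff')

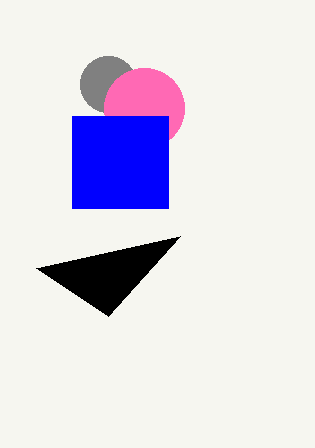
a_1 = 108; b_1 = 84; c_1 = 28; a_2 = 144; b_2 = 108; c_2 = 40; u_3 = 36; v_3 = 268; p_4 = 72; q_4 = 116; s_4 = 168; t_4 = 208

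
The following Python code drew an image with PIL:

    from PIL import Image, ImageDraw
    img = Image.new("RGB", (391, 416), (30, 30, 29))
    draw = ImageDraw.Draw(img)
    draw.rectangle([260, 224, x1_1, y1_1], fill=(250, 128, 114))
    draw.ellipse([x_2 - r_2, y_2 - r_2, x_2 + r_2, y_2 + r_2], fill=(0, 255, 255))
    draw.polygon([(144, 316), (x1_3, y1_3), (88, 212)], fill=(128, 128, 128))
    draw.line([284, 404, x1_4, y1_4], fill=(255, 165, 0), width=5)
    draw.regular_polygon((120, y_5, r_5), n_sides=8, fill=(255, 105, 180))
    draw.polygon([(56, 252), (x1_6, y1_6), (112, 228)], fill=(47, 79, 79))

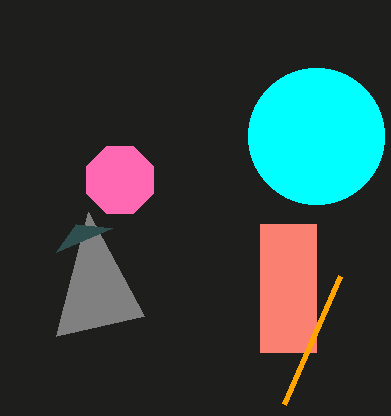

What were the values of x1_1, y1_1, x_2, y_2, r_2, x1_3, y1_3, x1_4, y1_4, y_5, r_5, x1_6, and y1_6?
x1_1 = 316; y1_1 = 352; x_2 = 316; y_2 = 136; r_2 = 68; x1_3 = 56; y1_3 = 336; x1_4 = 340; y1_4 = 276; y_5 = 180; r_5 = 36; x1_6 = 76; y1_6 = 224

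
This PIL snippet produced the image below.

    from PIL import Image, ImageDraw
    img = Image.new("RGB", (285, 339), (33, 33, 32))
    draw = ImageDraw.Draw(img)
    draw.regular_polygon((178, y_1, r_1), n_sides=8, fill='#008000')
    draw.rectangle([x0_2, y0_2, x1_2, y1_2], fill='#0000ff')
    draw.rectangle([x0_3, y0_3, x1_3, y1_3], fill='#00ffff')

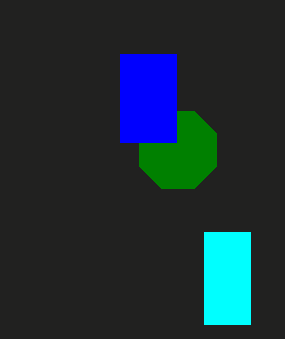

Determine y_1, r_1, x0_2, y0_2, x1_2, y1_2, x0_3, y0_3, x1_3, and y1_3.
y_1 = 150, r_1 = 42, x0_2 = 120, y0_2 = 54, x1_2 = 176, y1_2 = 142, x0_3 = 204, y0_3 = 232, x1_3 = 250, y1_3 = 324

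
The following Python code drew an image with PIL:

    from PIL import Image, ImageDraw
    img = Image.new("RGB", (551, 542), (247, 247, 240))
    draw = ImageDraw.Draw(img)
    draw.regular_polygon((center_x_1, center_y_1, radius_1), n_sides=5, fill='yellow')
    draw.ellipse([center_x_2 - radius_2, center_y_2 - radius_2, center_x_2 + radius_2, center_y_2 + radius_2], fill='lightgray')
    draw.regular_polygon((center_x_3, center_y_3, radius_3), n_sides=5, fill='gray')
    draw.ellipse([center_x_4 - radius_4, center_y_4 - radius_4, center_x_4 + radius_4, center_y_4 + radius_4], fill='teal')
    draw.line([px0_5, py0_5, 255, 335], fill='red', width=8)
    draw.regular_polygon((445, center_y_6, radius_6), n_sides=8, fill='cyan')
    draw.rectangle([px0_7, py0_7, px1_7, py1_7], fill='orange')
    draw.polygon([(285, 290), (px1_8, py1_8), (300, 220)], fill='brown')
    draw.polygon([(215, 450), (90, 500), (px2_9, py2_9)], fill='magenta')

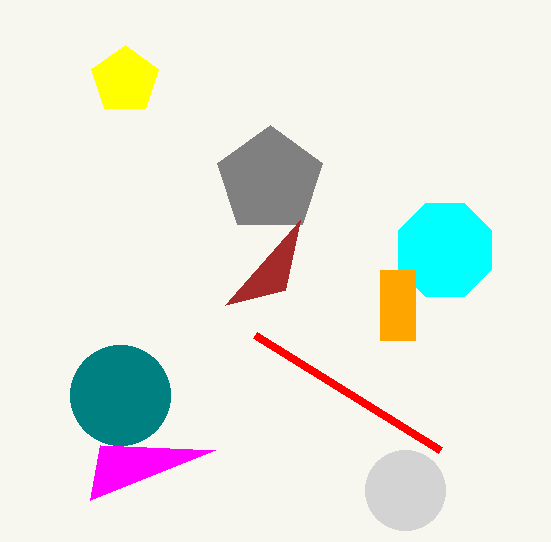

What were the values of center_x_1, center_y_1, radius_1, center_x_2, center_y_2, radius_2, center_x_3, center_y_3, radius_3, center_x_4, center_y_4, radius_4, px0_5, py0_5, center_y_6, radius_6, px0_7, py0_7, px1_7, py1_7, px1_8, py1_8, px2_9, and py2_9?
center_x_1 = 125
center_y_1 = 80
radius_1 = 35
center_x_2 = 405
center_y_2 = 490
radius_2 = 40
center_x_3 = 270
center_y_3 = 180
radius_3 = 55
center_x_4 = 120
center_y_4 = 395
radius_4 = 50
px0_5 = 440
py0_5 = 450
center_y_6 = 250
radius_6 = 50
px0_7 = 380
py0_7 = 270
px1_7 = 415
py1_7 = 340
px1_8 = 225
py1_8 = 305
px2_9 = 100
py2_9 = 445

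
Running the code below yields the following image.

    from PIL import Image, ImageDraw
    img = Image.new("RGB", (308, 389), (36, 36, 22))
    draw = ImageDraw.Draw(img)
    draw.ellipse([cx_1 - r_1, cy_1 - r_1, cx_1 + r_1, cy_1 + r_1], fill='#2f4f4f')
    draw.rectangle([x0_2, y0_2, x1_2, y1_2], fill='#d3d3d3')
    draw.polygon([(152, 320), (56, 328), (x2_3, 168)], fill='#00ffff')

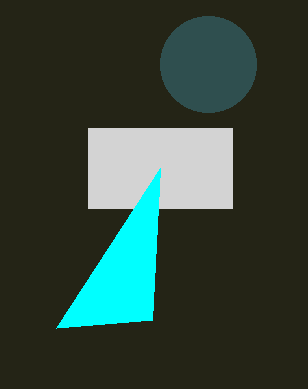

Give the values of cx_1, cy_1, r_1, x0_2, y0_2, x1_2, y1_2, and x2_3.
cx_1 = 208; cy_1 = 64; r_1 = 48; x0_2 = 88; y0_2 = 128; x1_2 = 232; y1_2 = 208; x2_3 = 160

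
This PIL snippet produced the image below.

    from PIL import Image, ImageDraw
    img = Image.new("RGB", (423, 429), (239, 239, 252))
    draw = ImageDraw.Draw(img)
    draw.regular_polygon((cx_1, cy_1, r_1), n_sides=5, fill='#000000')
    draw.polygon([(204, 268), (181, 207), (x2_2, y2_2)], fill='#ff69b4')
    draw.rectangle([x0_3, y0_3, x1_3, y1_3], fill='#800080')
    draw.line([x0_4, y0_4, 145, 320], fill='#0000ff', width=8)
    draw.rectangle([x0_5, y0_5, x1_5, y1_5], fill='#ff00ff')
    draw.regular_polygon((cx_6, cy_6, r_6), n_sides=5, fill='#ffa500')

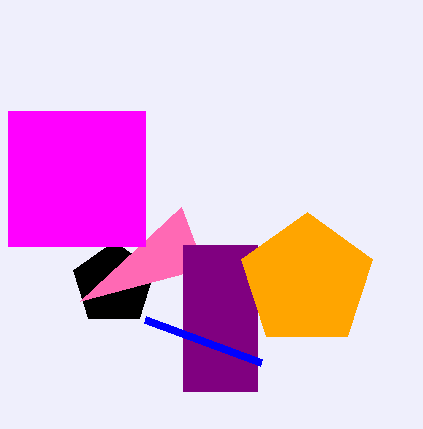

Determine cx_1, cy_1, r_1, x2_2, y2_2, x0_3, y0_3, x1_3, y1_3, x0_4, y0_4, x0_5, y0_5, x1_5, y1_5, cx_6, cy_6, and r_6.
cx_1 = 114, cy_1 = 284, r_1 = 43, x2_2 = 80, y2_2 = 301, x0_3 = 183, y0_3 = 245, x1_3 = 257, y1_3 = 391, x0_4 = 261, y0_4 = 363, x0_5 = 8, y0_5 = 111, x1_5 = 145, y1_5 = 246, cx_6 = 307, cy_6 = 281, r_6 = 69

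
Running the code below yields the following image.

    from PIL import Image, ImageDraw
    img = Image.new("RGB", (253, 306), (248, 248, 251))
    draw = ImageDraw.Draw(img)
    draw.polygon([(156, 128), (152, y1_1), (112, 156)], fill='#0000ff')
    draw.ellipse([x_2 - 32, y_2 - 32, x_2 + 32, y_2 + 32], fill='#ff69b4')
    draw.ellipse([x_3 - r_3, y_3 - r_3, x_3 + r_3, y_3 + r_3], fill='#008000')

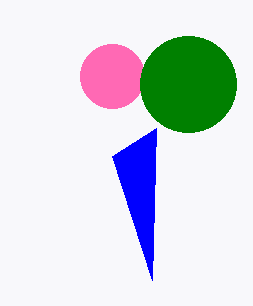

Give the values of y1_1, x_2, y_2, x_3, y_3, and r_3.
y1_1 = 280
x_2 = 112
y_2 = 76
x_3 = 188
y_3 = 84
r_3 = 48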